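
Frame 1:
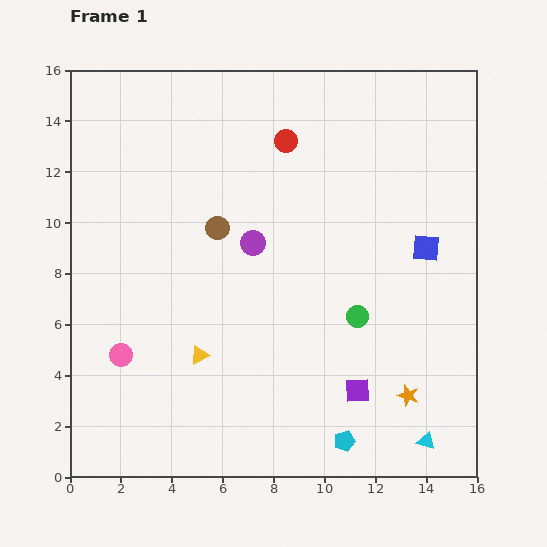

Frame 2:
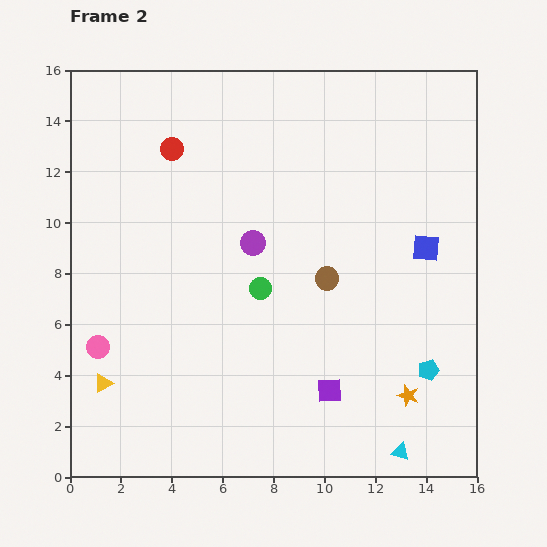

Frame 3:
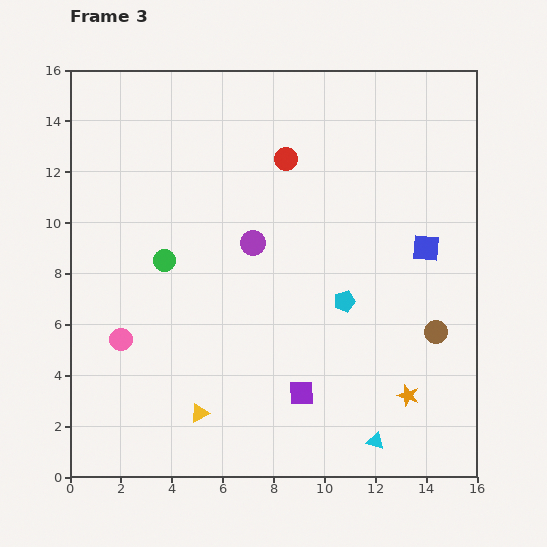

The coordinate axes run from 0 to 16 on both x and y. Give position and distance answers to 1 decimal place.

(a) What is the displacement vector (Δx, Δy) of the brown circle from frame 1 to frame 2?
(4.3, -2.0)

The brown circle was at (5.8, 9.8) in frame 1 and (10.1, 7.8) in frame 2.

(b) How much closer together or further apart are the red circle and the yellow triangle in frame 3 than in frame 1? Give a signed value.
+1.5

Distance in frame 1: 9.1. Distance in frame 3: 10.6.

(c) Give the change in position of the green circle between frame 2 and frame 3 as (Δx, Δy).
(-3.8, 1.1)

The green circle was at (7.5, 7.4) in frame 2 and (3.7, 8.5) in frame 3.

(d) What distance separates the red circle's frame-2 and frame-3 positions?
4.5

The red circle moved from (4.0, 12.9) to (8.5, 12.5), a distance of √(4.5² + 0.4²) ≈ 4.5.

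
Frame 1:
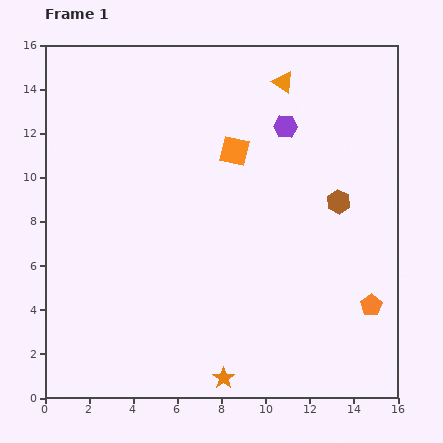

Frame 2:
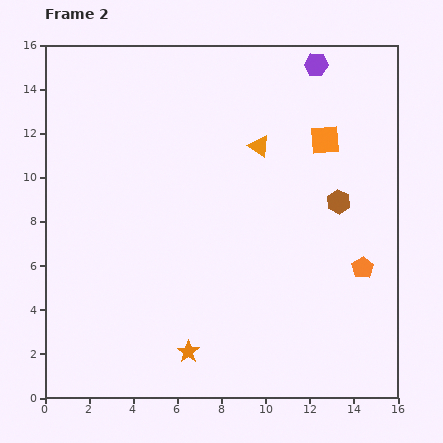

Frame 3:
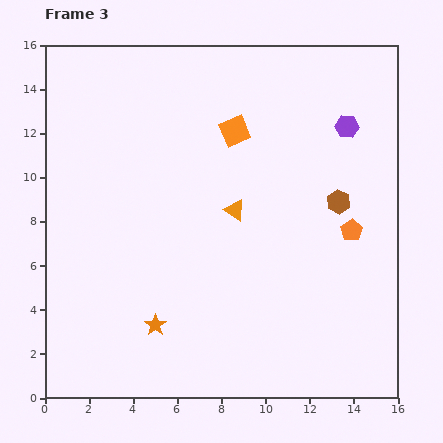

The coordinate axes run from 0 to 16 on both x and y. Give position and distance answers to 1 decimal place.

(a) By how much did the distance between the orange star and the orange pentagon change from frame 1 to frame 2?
+1.3

Distance in frame 1: 7.5. Distance in frame 2: 8.8.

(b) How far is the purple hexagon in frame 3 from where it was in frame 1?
2.8

The purple hexagon moved from (10.9, 12.3) to (13.7, 12.3), a distance of √(2.8² + 0.0²) ≈ 2.8.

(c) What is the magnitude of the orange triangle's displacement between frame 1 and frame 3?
6.2

The orange triangle moved from (10.8, 14.3) to (8.6, 8.5), a distance of √(2.2² + 5.8²) ≈ 6.2.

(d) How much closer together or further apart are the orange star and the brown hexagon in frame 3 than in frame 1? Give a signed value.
+0.5

Distance in frame 1: 9.5. Distance in frame 3: 10.0.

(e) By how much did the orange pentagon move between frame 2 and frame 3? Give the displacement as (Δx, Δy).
(-0.5, 1.7)

The orange pentagon was at (14.4, 5.9) in frame 2 and (13.9, 7.6) in frame 3.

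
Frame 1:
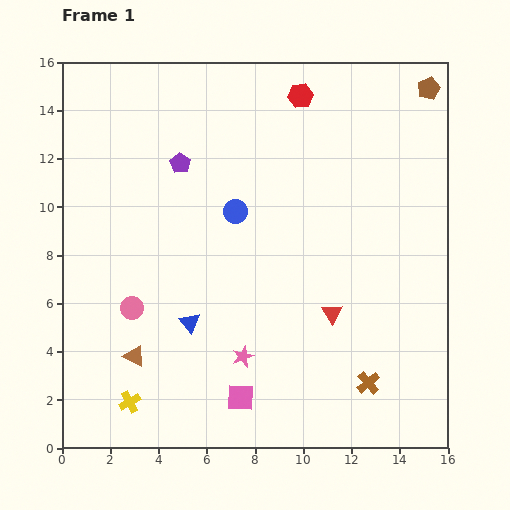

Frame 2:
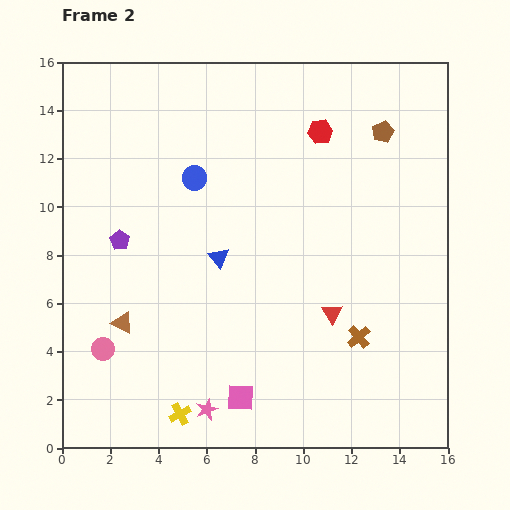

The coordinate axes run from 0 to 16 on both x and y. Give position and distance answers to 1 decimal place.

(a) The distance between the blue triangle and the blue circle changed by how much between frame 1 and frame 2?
-1.6

Distance in frame 1: 5.0. Distance in frame 2: 3.4.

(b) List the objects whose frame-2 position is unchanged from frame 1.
the red triangle, the pink square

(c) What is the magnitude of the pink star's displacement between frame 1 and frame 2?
2.7

The pink star moved from (7.5, 3.8) to (6.0, 1.6), a distance of √(1.5² + 2.2²) ≈ 2.7.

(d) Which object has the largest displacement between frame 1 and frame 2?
the purple pentagon

(moved 4.1; next 3.0)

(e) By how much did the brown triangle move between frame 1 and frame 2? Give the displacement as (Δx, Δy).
(-0.5, 1.4)

The brown triangle was at (3.0, 3.8) in frame 1 and (2.5, 5.2) in frame 2.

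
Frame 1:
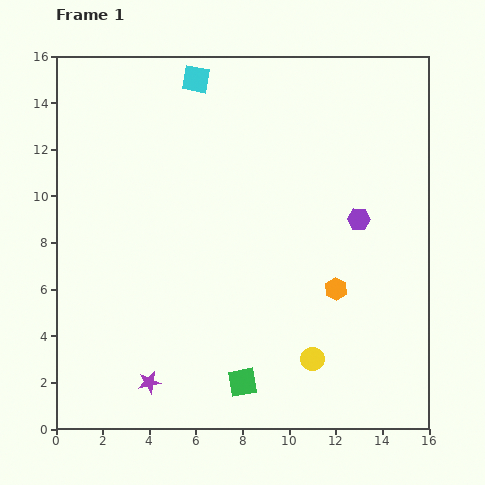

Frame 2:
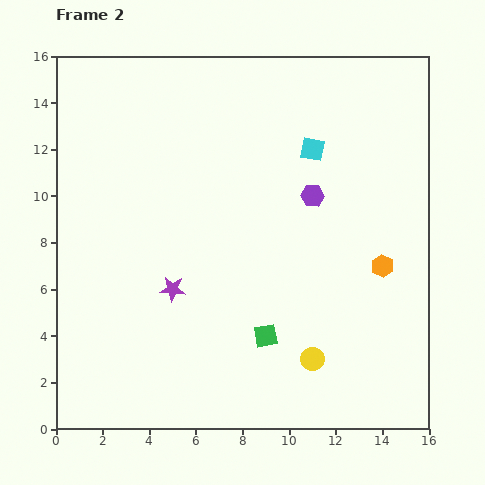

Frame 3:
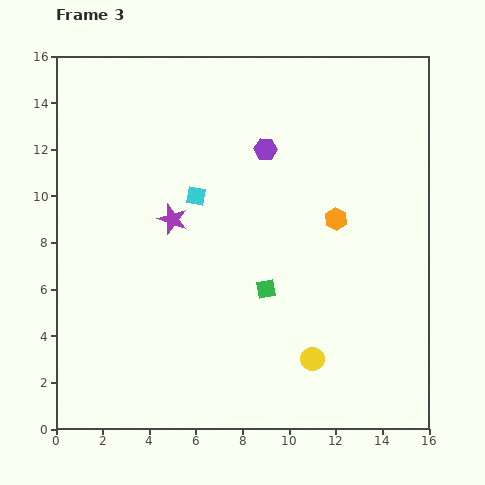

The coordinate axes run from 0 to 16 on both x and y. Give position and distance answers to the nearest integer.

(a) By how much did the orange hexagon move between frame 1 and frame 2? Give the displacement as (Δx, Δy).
(2, 1)

The orange hexagon was at (12, 6) in frame 1 and (14, 7) in frame 2.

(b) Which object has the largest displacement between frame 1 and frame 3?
the purple star

(moved 7; next 5)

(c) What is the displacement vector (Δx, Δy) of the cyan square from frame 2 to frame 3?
(-5, -2)

The cyan square was at (11, 12) in frame 2 and (6, 10) in frame 3.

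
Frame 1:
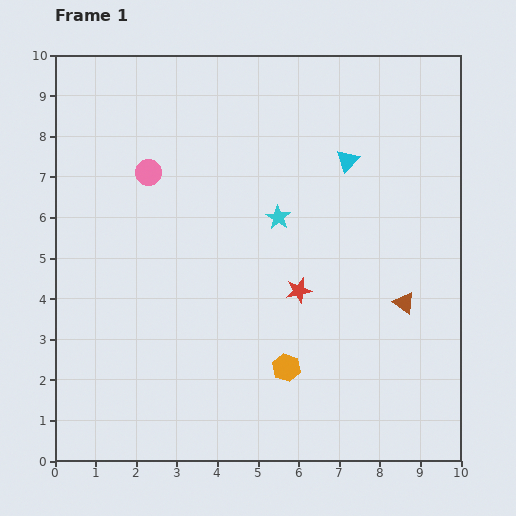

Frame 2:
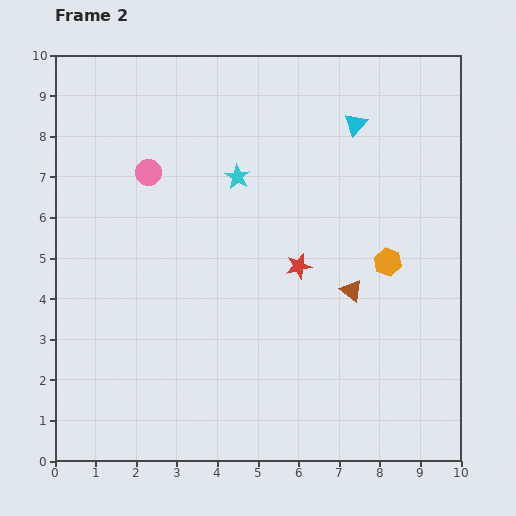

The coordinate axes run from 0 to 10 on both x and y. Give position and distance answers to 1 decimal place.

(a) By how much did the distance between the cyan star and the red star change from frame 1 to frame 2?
+0.8

Distance in frame 1: 1.9. Distance in frame 2: 2.7.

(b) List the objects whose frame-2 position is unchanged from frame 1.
the pink circle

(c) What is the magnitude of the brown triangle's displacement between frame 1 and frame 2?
1.3

The brown triangle moved from (8.6, 3.9) to (7.3, 4.2), a distance of √(1.3² + 0.3²) ≈ 1.3.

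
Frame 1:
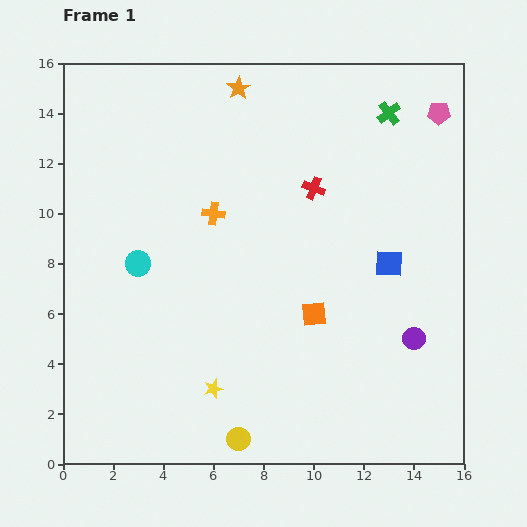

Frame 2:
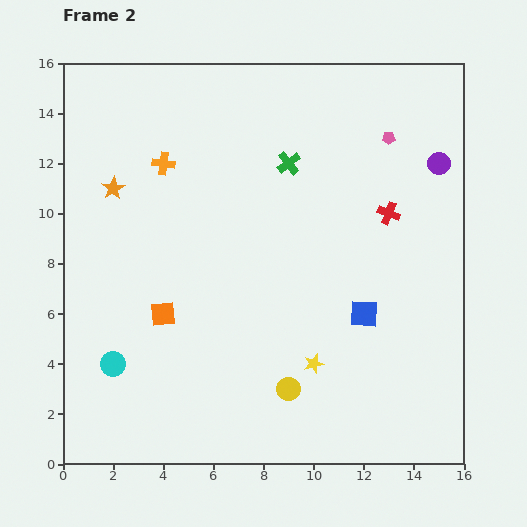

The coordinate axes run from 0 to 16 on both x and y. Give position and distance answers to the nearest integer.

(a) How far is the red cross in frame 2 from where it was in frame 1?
3

The red cross moved from (10, 11) to (13, 10), a distance of √(3² + 1²) ≈ 3.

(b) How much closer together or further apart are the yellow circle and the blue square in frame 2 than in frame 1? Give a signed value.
-5

Distance in frame 1: 9. Distance in frame 2: 4.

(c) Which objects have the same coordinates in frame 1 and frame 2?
none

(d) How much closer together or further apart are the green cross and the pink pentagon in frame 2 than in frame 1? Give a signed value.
+2

Distance in frame 1: 2. Distance in frame 2: 4.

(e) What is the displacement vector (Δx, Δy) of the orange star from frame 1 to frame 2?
(-5, -4)

The orange star was at (7, 15) in frame 1 and (2, 11) in frame 2.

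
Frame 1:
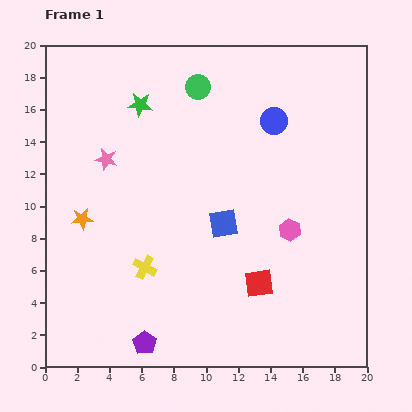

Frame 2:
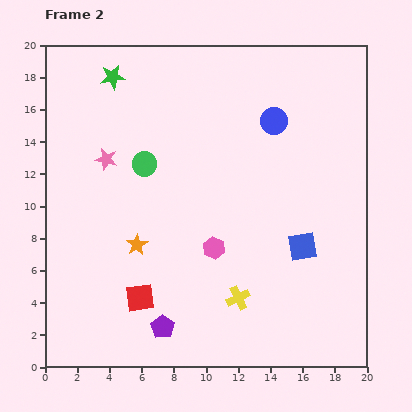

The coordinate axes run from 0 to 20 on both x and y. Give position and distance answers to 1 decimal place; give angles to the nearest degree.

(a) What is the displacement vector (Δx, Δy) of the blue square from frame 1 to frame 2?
(4.9, -1.4)

The blue square was at (11.1, 8.9) in frame 1 and (16.0, 7.5) in frame 2.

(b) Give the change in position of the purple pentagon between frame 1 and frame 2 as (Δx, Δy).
(1.1, 1.0)

The purple pentagon was at (6.2, 1.5) in frame 1 and (7.3, 2.5) in frame 2.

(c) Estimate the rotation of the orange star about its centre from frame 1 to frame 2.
25° counter-clockwise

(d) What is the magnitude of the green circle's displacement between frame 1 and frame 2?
5.8

The green circle moved from (9.5, 17.4) to (6.2, 12.6), a distance of √(3.3² + 4.8²) ≈ 5.8.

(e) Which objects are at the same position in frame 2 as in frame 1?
the blue circle, the pink star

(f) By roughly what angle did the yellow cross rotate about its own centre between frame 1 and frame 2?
36° clockwise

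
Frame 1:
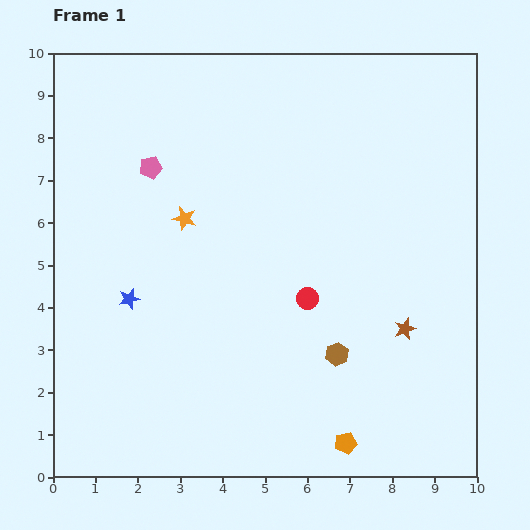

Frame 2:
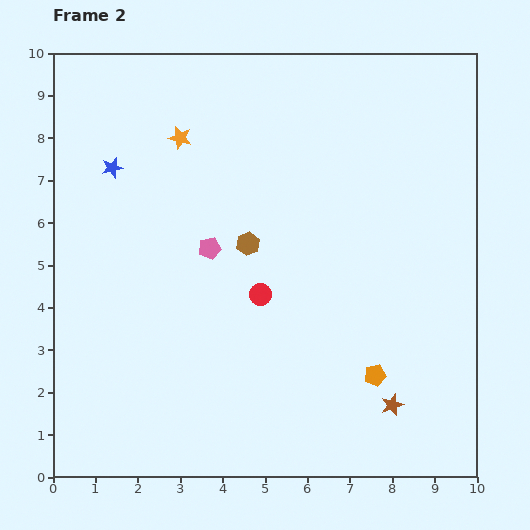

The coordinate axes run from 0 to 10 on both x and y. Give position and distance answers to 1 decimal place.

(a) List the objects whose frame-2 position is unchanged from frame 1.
none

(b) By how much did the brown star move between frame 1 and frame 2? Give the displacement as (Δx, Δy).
(-0.3, -1.8)

The brown star was at (8.3, 3.5) in frame 1 and (8.0, 1.7) in frame 2.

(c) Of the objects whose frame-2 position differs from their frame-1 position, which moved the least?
the red circle

(moved 1.1)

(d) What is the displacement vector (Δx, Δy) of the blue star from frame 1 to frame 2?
(-0.4, 3.1)

The blue star was at (1.8, 4.2) in frame 1 and (1.4, 7.3) in frame 2.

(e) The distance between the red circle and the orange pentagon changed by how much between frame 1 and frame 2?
-0.2

Distance in frame 1: 3.5. Distance in frame 2: 3.3.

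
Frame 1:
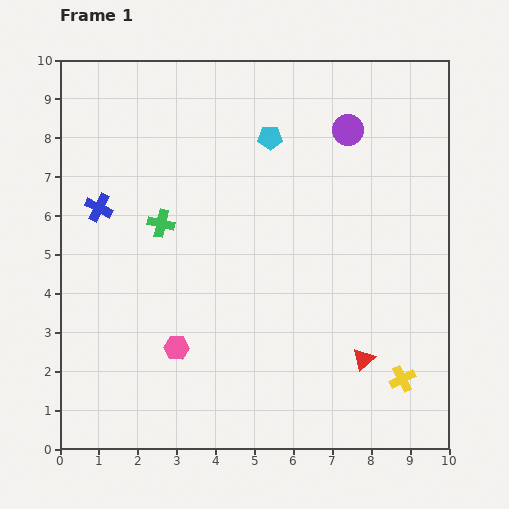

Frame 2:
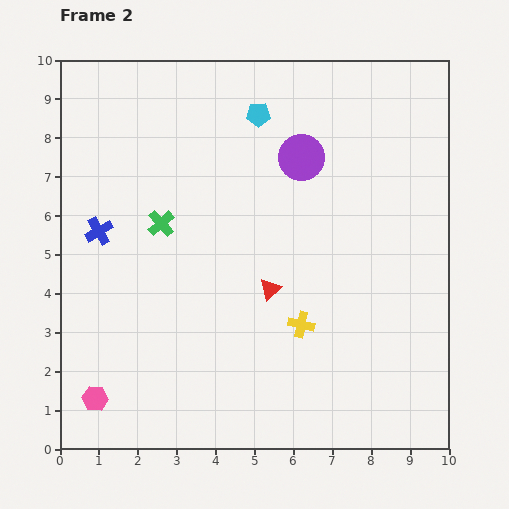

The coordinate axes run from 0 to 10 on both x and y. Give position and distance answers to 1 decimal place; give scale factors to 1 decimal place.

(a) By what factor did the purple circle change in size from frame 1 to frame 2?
1.5×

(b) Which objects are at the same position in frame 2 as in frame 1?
the green cross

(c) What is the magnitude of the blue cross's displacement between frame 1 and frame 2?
0.6

The blue cross moved from (1.0, 6.2) to (1.0, 5.6), a distance of √(0.0² + 0.6²) ≈ 0.6.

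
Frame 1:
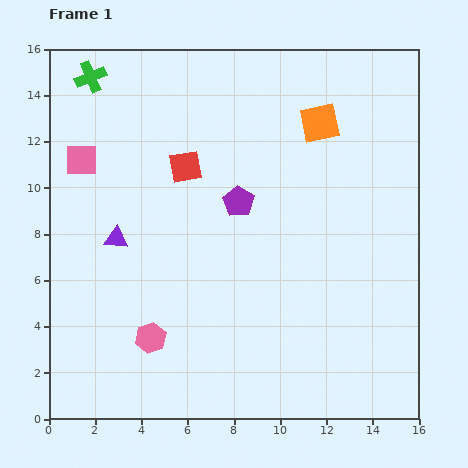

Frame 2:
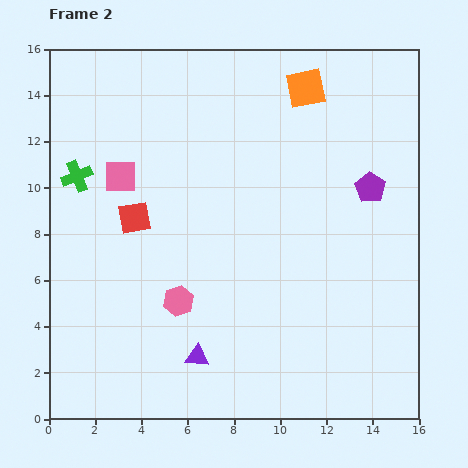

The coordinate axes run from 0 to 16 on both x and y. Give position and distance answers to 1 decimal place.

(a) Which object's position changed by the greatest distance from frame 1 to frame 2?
the purple triangle

(moved 6.2; next 5.7)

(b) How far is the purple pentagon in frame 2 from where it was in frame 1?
5.7

The purple pentagon moved from (8.2, 9.4) to (13.9, 10.0), a distance of √(5.7² + 0.6²) ≈ 5.7.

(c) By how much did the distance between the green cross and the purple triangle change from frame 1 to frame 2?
+2.3

Distance in frame 1: 7.1. Distance in frame 2: 9.4.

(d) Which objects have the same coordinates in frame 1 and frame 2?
none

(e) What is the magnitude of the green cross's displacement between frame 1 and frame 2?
4.3

The green cross moved from (1.8, 14.8) to (1.2, 10.5), a distance of √(0.6² + 4.3²) ≈ 4.3.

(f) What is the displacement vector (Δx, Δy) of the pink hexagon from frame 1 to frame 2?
(1.2, 1.6)

The pink hexagon was at (4.4, 3.5) in frame 1 and (5.6, 5.1) in frame 2.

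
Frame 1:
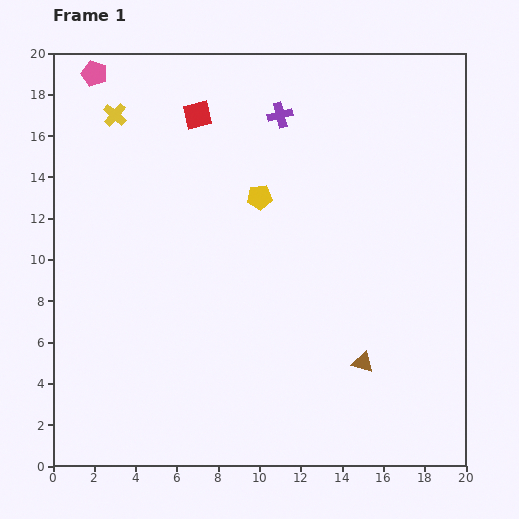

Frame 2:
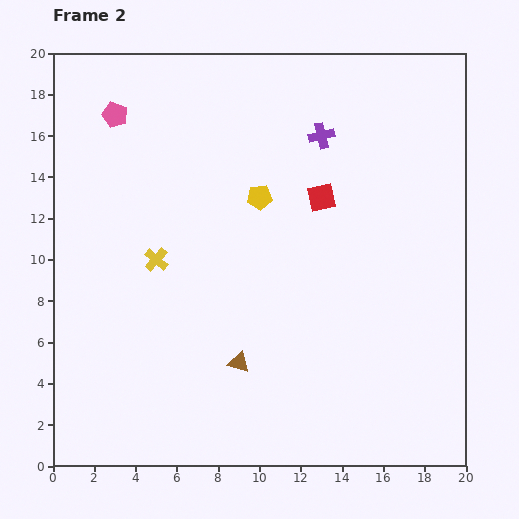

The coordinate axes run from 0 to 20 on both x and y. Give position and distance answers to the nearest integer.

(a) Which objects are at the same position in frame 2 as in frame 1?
the yellow pentagon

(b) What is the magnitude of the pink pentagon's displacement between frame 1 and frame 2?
2

The pink pentagon moved from (2, 19) to (3, 17), a distance of √(1² + 2²) ≈ 2.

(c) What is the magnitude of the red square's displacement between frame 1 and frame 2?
7

The red square moved from (7, 17) to (13, 13), a distance of √(6² + 4²) ≈ 7.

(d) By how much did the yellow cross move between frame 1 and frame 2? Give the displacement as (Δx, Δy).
(2, -7)

The yellow cross was at (3, 17) in frame 1 and (5, 10) in frame 2.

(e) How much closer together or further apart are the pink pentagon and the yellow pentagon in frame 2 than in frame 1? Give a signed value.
-2

Distance in frame 1: 10. Distance in frame 2: 8.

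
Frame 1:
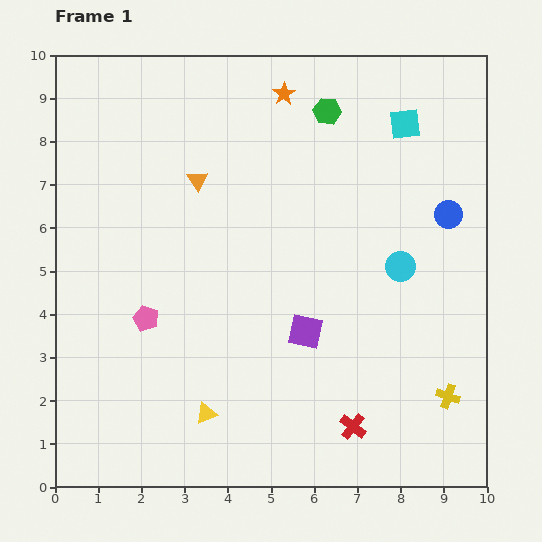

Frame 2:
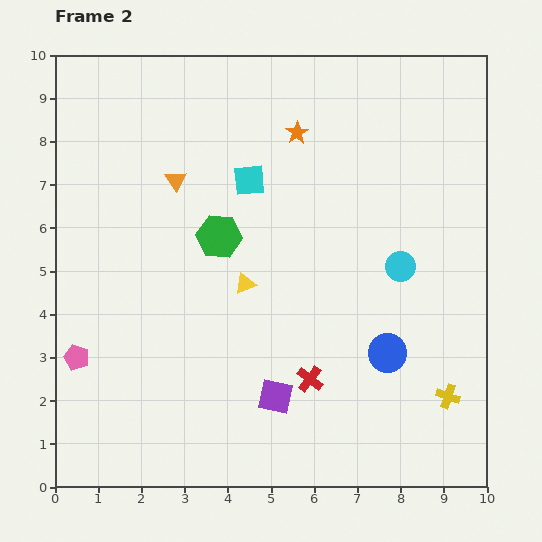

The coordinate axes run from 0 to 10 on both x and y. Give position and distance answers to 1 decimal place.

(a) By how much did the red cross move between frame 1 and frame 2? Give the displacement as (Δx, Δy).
(-1.0, 1.1)

The red cross was at (6.9, 1.4) in frame 1 and (5.9, 2.5) in frame 2.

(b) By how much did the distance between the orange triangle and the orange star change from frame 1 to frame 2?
+0.2

Distance in frame 1: 2.8. Distance in frame 2: 3.0.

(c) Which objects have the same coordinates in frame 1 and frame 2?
the cyan circle, the yellow cross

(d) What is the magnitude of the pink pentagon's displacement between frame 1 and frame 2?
1.8

The pink pentagon moved from (2.1, 3.9) to (0.5, 3.0), a distance of √(1.6² + 0.9²) ≈ 1.8.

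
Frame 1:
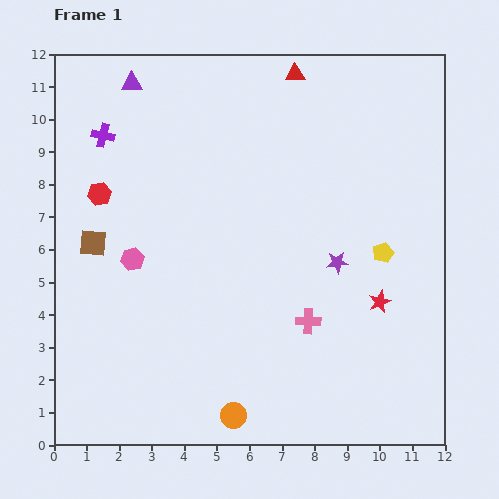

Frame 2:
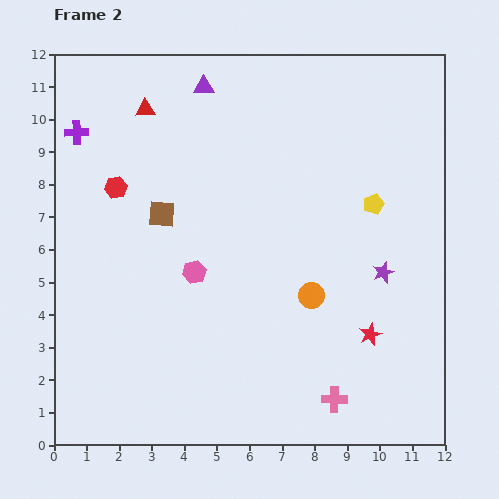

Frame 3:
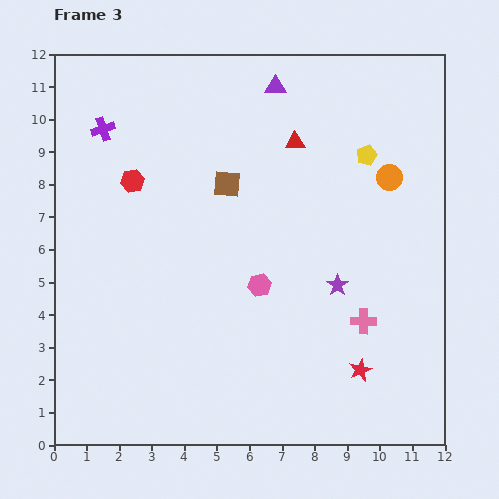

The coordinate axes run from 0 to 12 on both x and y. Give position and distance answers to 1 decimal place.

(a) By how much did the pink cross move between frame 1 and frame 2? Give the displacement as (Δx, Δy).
(0.8, -2.4)

The pink cross was at (7.8, 3.8) in frame 1 and (8.6, 1.4) in frame 2.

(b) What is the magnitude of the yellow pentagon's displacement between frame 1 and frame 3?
3.0

The yellow pentagon moved from (10.1, 5.9) to (9.6, 8.9), a distance of √(0.5² + 3.0²) ≈ 3.0.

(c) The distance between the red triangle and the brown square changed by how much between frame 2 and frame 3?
-0.7

Distance in frame 2: 3.2. Distance in frame 3: 2.5.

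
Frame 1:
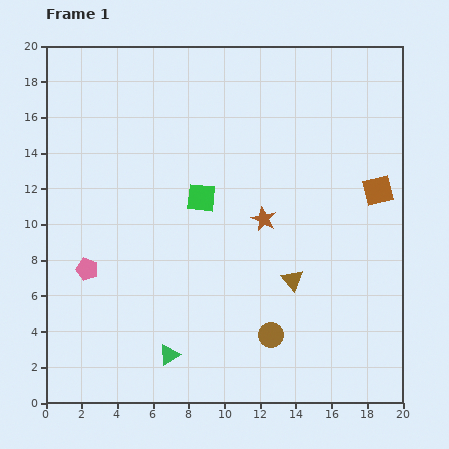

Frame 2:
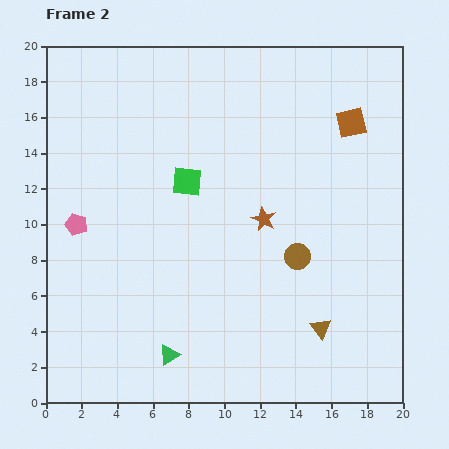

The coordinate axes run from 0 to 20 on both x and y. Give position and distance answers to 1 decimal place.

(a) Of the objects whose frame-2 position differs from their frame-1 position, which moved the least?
the green square

(moved 1.2)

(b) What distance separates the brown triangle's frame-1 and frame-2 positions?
3.1

The brown triangle moved from (13.8, 6.9) to (15.4, 4.2), a distance of √(1.6² + 2.7²) ≈ 3.1.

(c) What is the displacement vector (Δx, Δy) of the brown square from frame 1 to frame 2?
(-1.5, 3.8)

The brown square was at (18.6, 11.9) in frame 1 and (17.1, 15.7) in frame 2.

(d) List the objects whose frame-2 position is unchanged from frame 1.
the green triangle, the brown star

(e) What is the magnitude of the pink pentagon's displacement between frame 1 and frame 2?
2.6

The pink pentagon moved from (2.3, 7.5) to (1.7, 10.0), a distance of √(0.6² + 2.5²) ≈ 2.6.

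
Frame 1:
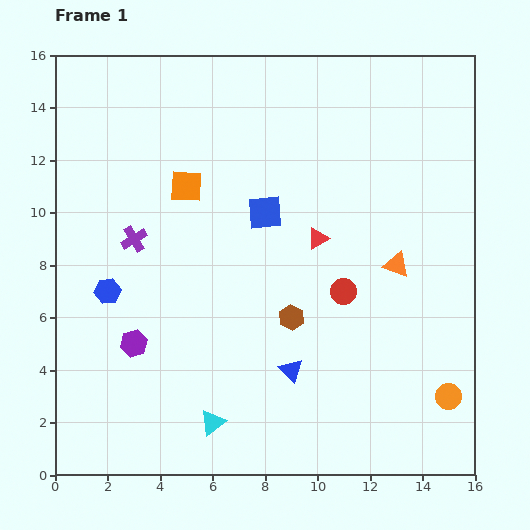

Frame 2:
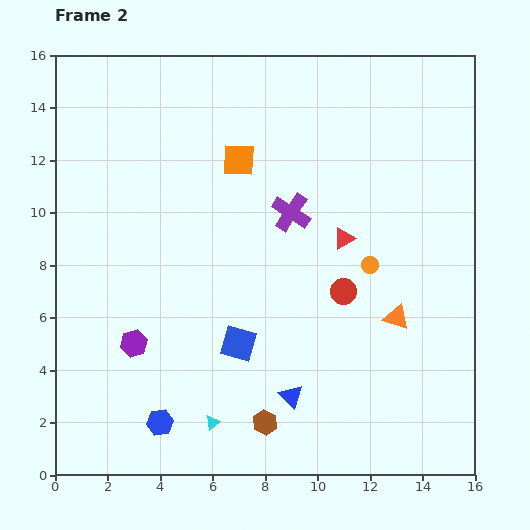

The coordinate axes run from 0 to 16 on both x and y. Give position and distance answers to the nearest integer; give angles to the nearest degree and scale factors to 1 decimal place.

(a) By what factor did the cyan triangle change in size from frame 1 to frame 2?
0.6×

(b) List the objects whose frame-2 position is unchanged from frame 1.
the purple hexagon, the cyan triangle, the red circle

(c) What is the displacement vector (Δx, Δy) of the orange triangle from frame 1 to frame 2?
(0, -2)

The orange triangle was at (13, 8) in frame 1 and (13, 6) in frame 2.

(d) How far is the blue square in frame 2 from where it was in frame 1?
5

The blue square moved from (8, 10) to (7, 5), a distance of √(1² + 5²) ≈ 5.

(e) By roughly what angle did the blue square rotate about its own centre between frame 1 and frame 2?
21° clockwise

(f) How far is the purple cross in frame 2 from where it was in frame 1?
6

The purple cross moved from (3, 9) to (9, 10), a distance of √(6² + 1²) ≈ 6.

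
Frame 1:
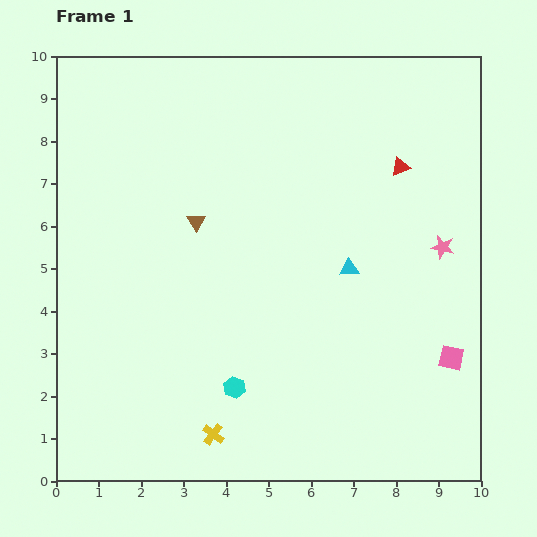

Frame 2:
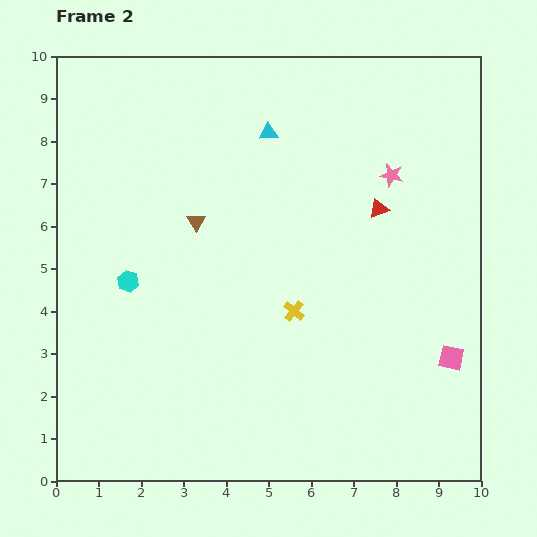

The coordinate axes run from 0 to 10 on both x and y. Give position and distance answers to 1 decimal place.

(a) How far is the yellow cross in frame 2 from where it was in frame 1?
3.5

The yellow cross moved from (3.7, 1.1) to (5.6, 4.0), a distance of √(1.9² + 2.9²) ≈ 3.5.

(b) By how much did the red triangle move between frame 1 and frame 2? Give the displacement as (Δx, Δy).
(-0.5, -1.0)

The red triangle was at (8.1, 7.4) in frame 1 and (7.6, 6.4) in frame 2.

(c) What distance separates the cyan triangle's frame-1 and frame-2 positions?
3.7

The cyan triangle moved from (6.9, 5.0) to (5.0, 8.2), a distance of √(1.9² + 3.2²) ≈ 3.7.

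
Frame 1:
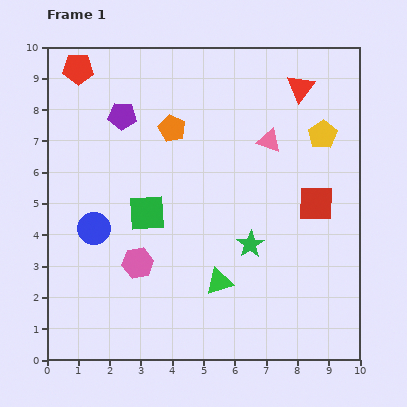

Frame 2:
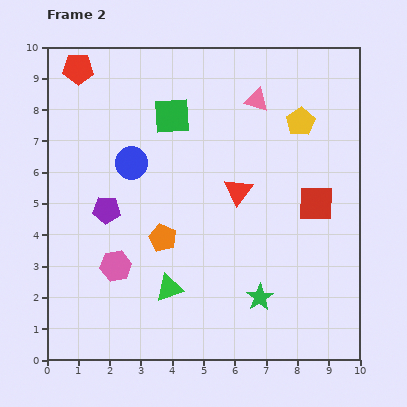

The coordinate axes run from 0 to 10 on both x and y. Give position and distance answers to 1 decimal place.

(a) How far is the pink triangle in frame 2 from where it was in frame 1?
1.4

The pink triangle moved from (7.1, 7.0) to (6.7, 8.3), a distance of √(0.4² + 1.3²) ≈ 1.4.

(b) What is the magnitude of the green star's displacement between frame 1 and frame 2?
1.7

The green star moved from (6.5, 3.7) to (6.8, 2.0), a distance of √(0.3² + 1.7²) ≈ 1.7.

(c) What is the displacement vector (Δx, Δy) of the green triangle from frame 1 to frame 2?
(-1.6, -0.2)

The green triangle was at (5.5, 2.5) in frame 1 and (3.9, 2.3) in frame 2.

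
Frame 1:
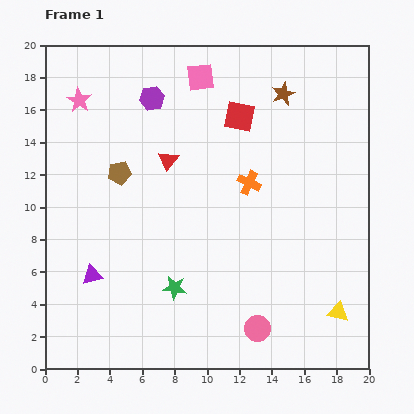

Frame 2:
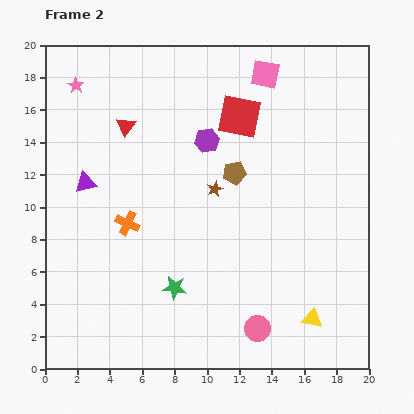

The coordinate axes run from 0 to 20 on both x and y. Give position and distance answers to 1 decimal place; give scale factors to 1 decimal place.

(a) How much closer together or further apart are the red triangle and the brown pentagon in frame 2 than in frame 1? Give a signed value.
+4.2

Distance in frame 1: 3.1. Distance in frame 2: 7.3.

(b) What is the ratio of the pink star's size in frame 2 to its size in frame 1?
0.6×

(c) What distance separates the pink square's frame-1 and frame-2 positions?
4.0

The pink square moved from (9.6, 18.0) to (13.6, 18.2), a distance of √(4.0² + 0.2²) ≈ 4.0.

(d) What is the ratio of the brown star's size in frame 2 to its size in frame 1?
0.7×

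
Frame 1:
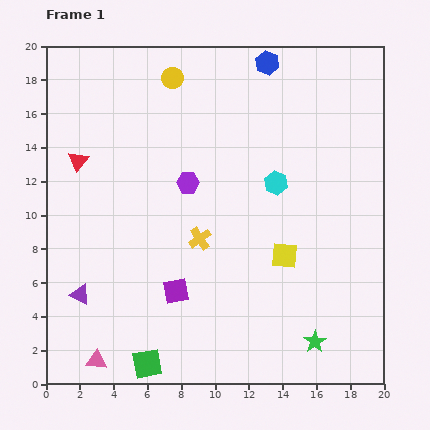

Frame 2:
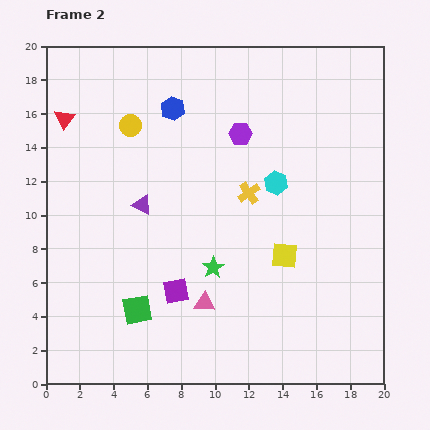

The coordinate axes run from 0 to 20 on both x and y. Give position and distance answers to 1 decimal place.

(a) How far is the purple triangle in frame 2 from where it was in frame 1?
6.5

The purple triangle moved from (2.0, 5.3) to (5.7, 10.6), a distance of √(3.7² + 5.3²) ≈ 6.5.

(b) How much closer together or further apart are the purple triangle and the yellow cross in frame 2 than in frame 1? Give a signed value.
-1.5

Distance in frame 1: 7.8. Distance in frame 2: 6.3.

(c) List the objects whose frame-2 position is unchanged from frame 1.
the yellow square, the cyan hexagon, the purple square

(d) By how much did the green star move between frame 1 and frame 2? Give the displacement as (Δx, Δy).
(-6.0, 4.4)

The green star was at (15.9, 2.5) in frame 1 and (9.9, 6.9) in frame 2.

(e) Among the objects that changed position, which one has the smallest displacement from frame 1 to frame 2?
the red triangle

(moved 2.6)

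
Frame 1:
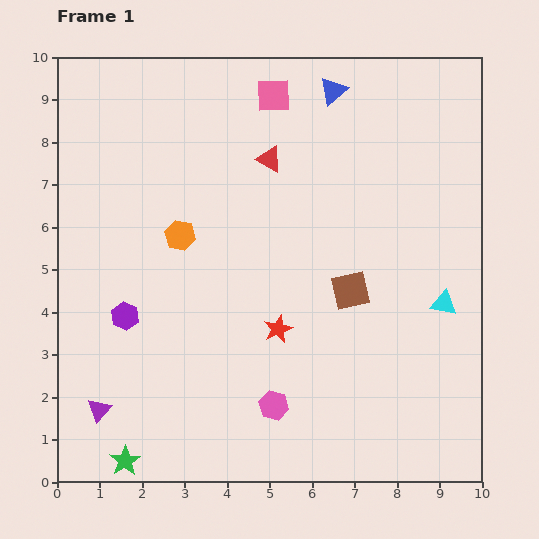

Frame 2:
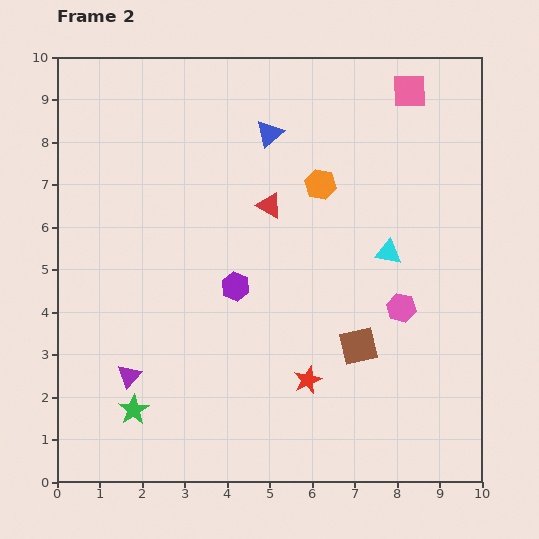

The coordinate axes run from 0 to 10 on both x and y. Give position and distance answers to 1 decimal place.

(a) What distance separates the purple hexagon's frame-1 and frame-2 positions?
2.7

The purple hexagon moved from (1.6, 3.9) to (4.2, 4.6), a distance of √(2.6² + 0.7²) ≈ 2.7.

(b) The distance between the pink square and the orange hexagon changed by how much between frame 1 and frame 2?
-1.0

Distance in frame 1: 4.0. Distance in frame 2: 3.0.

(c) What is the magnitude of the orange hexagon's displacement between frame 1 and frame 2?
3.5

The orange hexagon moved from (2.9, 5.8) to (6.2, 7.0), a distance of √(3.3² + 1.2²) ≈ 3.5.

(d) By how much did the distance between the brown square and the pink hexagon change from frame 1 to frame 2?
-1.9

Distance in frame 1: 3.2. Distance in frame 2: 1.3.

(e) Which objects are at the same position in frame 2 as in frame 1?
none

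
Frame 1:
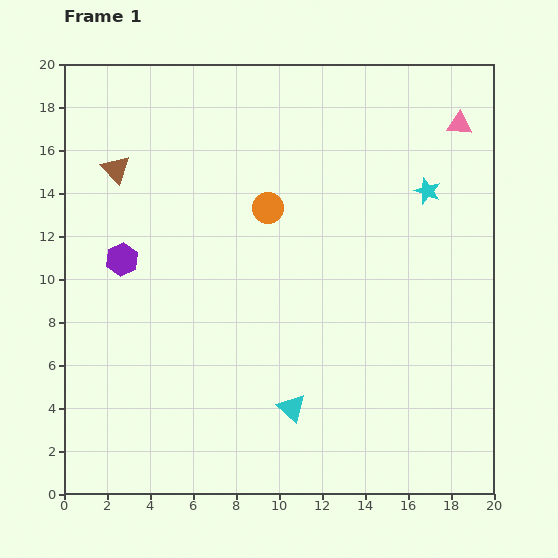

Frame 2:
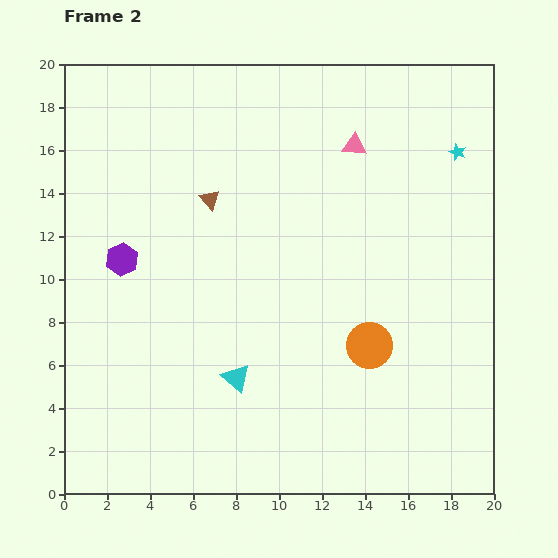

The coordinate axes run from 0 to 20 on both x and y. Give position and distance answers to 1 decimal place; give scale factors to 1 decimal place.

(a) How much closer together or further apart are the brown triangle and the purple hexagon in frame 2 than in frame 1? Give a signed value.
+0.8

Distance in frame 1: 4.2. Distance in frame 2: 5.0.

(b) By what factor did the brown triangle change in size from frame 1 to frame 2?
0.7×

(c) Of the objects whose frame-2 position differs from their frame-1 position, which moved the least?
the cyan star

(moved 2.3)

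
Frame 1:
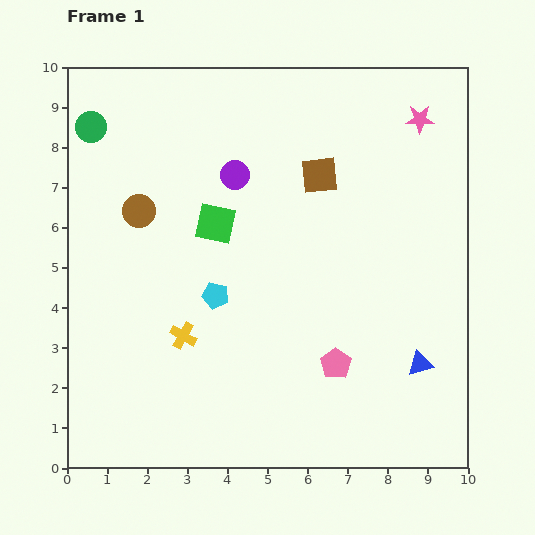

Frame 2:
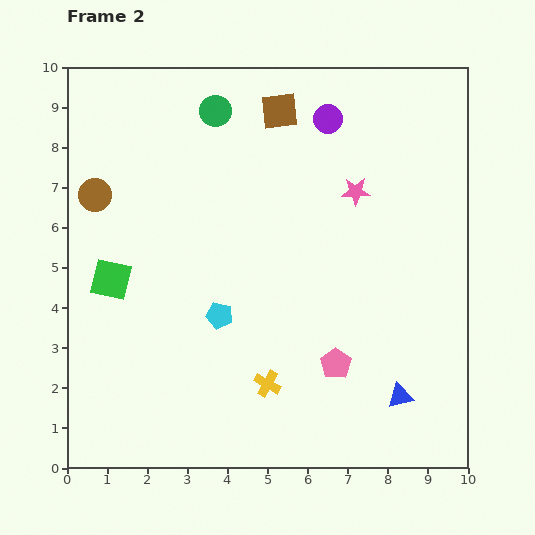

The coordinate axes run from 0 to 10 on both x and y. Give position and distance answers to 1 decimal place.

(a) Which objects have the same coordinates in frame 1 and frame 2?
the pink pentagon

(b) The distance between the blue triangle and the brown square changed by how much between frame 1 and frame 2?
+2.4

Distance in frame 1: 5.3. Distance in frame 2: 7.7.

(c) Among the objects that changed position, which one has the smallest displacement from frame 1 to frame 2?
the cyan pentagon

(moved 0.5)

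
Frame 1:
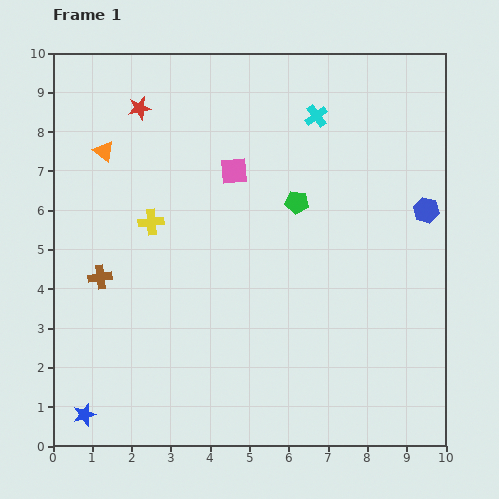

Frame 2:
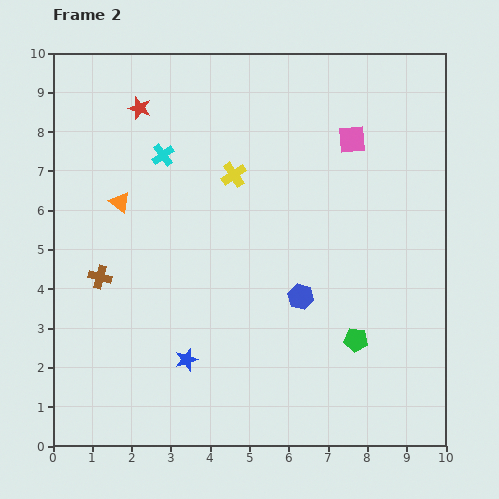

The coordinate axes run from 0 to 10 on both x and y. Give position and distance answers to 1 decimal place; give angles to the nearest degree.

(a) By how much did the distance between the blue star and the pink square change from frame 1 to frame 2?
-0.3

Distance in frame 1: 7.3. Distance in frame 2: 7.0.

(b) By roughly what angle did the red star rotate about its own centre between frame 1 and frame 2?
30° clockwise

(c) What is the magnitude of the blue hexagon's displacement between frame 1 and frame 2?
3.9

The blue hexagon moved from (9.5, 6.0) to (6.3, 3.8), a distance of √(3.2² + 2.2²) ≈ 3.9.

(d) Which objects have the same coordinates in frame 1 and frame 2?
the brown cross, the red star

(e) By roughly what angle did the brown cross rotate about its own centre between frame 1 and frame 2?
22° clockwise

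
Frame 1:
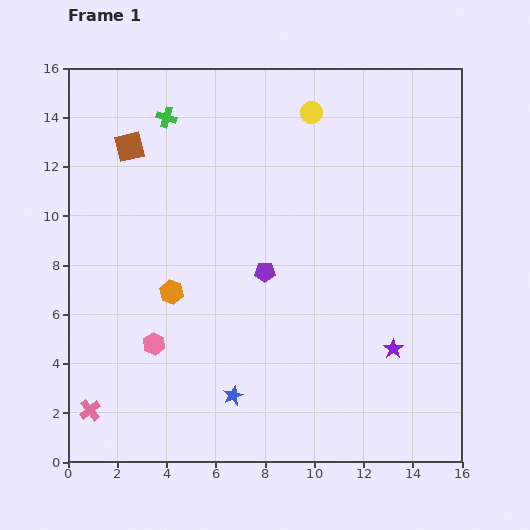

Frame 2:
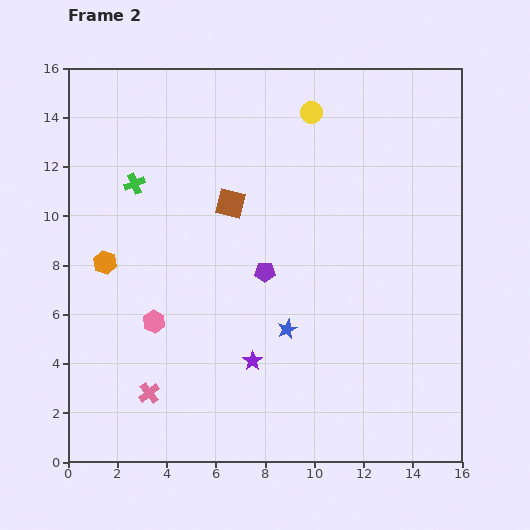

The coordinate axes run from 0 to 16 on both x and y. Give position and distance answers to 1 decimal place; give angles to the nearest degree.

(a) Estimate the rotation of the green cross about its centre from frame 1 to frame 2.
39° counter-clockwise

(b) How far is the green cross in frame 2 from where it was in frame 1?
3.0

The green cross moved from (4.0, 14.0) to (2.7, 11.3), a distance of √(1.3² + 2.7²) ≈ 3.0.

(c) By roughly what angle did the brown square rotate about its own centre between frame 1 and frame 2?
28° clockwise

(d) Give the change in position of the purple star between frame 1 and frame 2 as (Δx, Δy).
(-5.7, -0.5)

The purple star was at (13.2, 4.6) in frame 1 and (7.5, 4.1) in frame 2.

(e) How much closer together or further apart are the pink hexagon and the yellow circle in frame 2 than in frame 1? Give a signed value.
-0.8

Distance in frame 1: 11.4. Distance in frame 2: 10.6.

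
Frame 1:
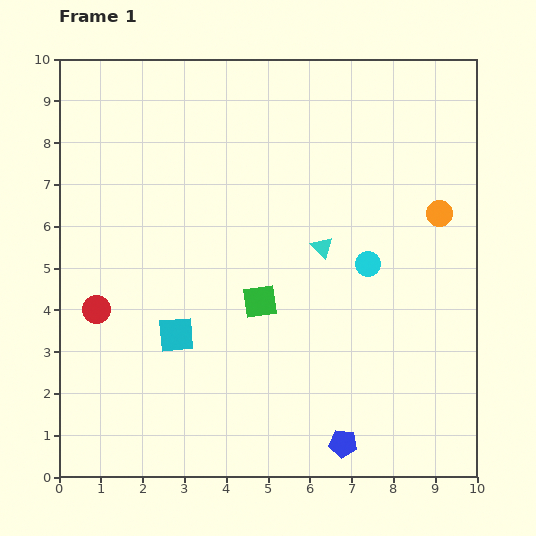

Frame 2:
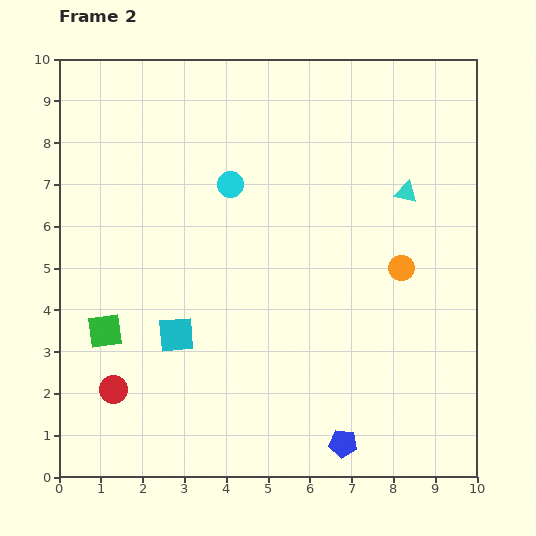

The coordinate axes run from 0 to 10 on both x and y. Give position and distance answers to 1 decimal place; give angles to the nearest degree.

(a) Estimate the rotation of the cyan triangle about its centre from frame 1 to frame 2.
33° counter-clockwise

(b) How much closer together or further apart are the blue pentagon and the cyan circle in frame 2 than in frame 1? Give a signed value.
+2.5

Distance in frame 1: 4.3. Distance in frame 2: 6.8.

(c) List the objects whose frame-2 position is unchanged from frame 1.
the cyan square, the blue pentagon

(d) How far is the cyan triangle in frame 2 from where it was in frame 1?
2.4

The cyan triangle moved from (6.3, 5.5) to (8.3, 6.8), a distance of √(2.0² + 1.3²) ≈ 2.4.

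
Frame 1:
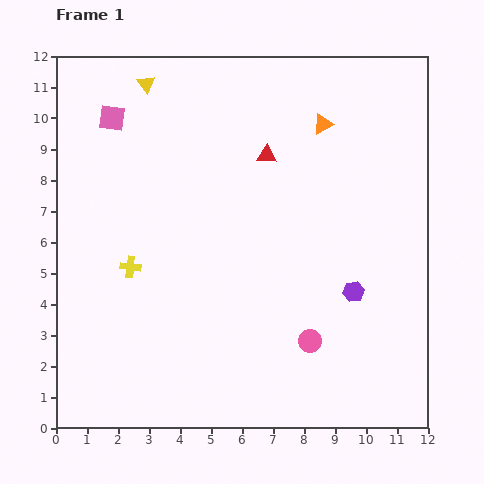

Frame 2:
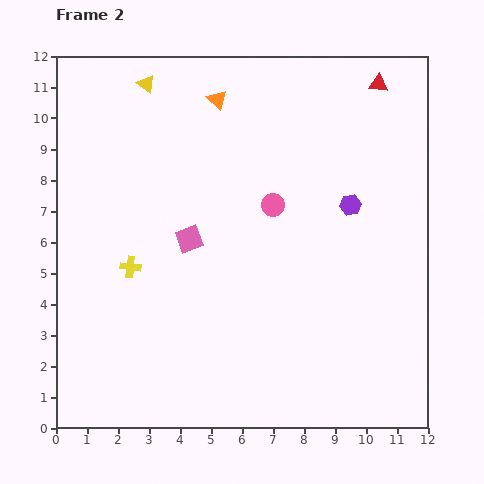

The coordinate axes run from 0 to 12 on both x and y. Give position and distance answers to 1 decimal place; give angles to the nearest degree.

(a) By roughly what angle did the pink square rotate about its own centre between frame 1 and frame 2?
29° counter-clockwise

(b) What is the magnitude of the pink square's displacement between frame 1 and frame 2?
4.6

The pink square moved from (1.8, 10.0) to (4.3, 6.1), a distance of √(2.5² + 3.9²) ≈ 4.6.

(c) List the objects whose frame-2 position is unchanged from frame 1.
the yellow triangle, the yellow cross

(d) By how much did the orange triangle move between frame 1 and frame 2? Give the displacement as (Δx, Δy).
(-3.4, 0.8)

The orange triangle was at (8.6, 9.8) in frame 1 and (5.2, 10.6) in frame 2.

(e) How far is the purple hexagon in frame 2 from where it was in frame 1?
2.8

The purple hexagon moved from (9.6, 4.4) to (9.5, 7.2), a distance of √(0.1² + 2.8²) ≈ 2.8.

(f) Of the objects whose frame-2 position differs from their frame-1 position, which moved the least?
the purple hexagon

(moved 2.8)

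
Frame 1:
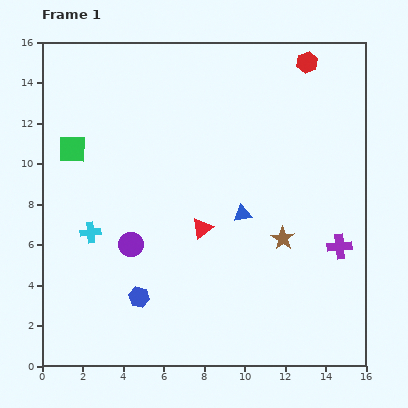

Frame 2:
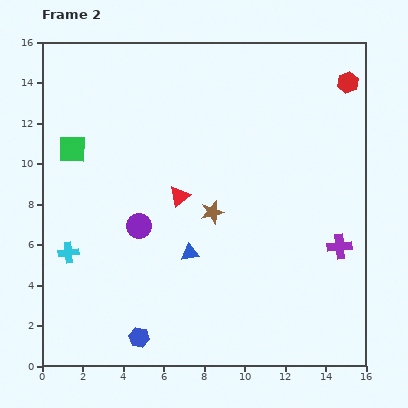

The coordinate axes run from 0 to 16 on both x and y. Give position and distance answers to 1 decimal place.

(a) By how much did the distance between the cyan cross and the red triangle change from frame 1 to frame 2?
+0.7

Distance in frame 1: 5.5. Distance in frame 2: 6.2.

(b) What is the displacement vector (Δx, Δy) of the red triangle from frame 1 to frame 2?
(-1.1, 1.6)

The red triangle was at (7.9, 6.8) in frame 1 and (6.8, 8.4) in frame 2.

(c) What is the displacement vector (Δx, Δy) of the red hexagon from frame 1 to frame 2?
(2.0, -1.0)

The red hexagon was at (13.1, 15.0) in frame 1 and (15.1, 14.0) in frame 2.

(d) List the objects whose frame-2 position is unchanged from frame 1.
the green square, the purple cross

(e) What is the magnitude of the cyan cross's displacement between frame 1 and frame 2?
1.5

The cyan cross moved from (2.4, 6.6) to (1.3, 5.6), a distance of √(1.1² + 1.0²) ≈ 1.5.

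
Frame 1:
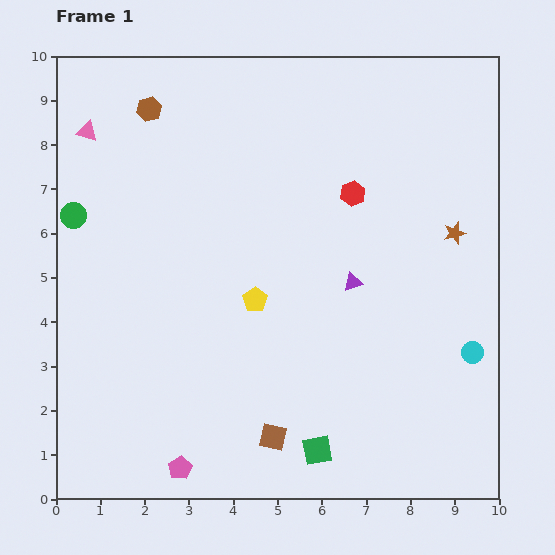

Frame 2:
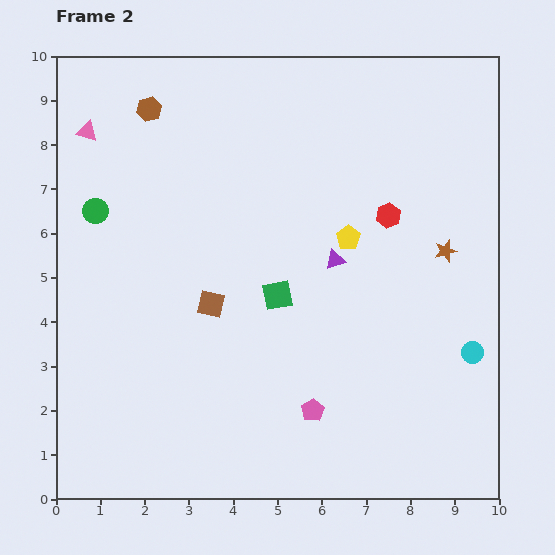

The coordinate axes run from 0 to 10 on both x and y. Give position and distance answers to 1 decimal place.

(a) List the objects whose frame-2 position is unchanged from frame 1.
the cyan circle, the brown hexagon, the pink triangle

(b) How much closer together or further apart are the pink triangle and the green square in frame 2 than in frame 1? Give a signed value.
-3.2

Distance in frame 1: 8.9. Distance in frame 2: 5.7.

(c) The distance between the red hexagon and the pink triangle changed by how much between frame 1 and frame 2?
+0.9

Distance in frame 1: 6.2. Distance in frame 2: 7.1.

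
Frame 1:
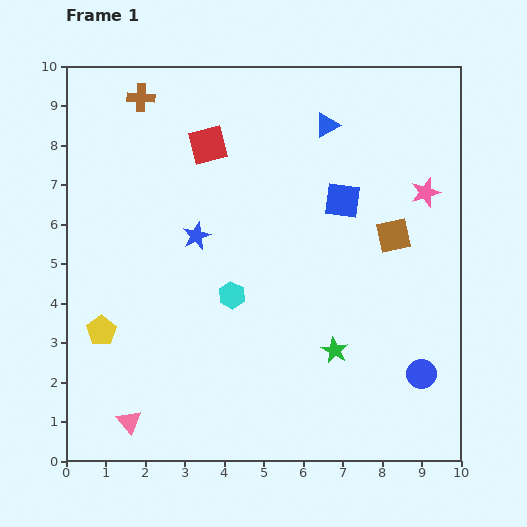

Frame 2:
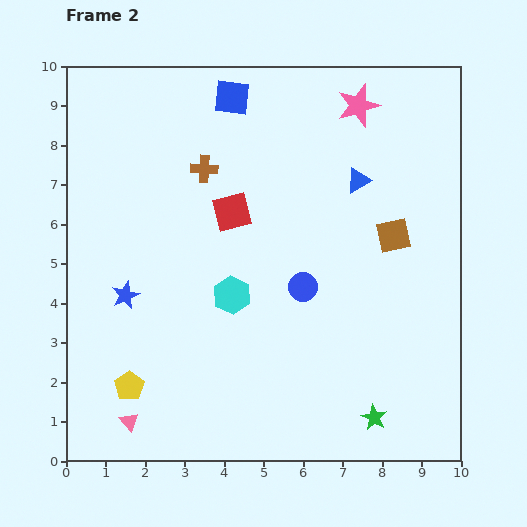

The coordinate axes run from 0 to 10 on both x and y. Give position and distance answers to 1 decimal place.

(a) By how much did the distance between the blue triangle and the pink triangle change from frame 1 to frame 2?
-0.6

Distance in frame 1: 9.0. Distance in frame 2: 8.4.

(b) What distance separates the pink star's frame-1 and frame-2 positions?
2.8

The pink star moved from (9.1, 6.8) to (7.4, 9.0), a distance of √(1.7² + 2.2²) ≈ 2.8.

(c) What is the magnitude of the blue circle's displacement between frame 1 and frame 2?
3.7

The blue circle moved from (9.0, 2.2) to (6.0, 4.4), a distance of √(3.0² + 2.2²) ≈ 3.7.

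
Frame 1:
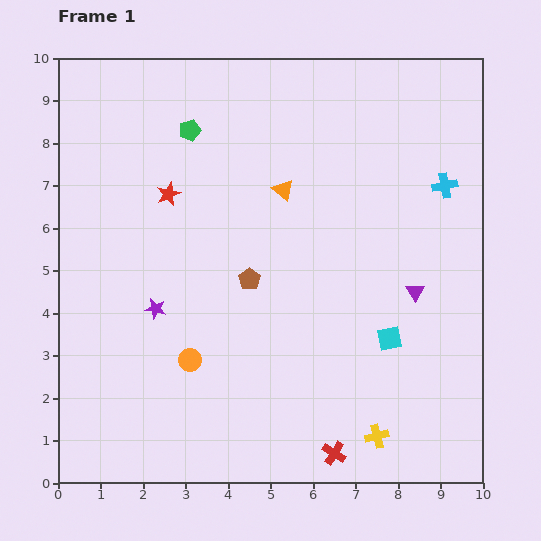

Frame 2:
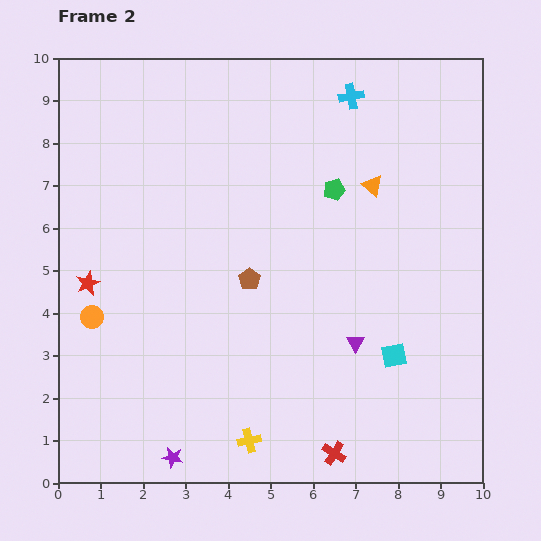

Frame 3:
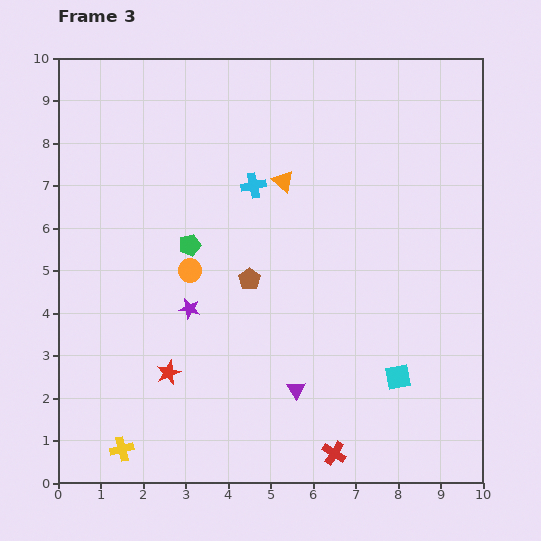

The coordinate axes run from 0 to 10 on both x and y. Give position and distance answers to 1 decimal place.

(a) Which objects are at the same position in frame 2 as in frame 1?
the red cross, the brown pentagon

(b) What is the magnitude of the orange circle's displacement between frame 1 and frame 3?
2.1

The orange circle moved from (3.1, 2.9) to (3.1, 5.0), a distance of √(0.0² + 2.1²) ≈ 2.1.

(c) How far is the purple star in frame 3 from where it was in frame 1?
0.8

The purple star moved from (2.3, 4.1) to (3.1, 4.1), a distance of √(0.8² + 0.0²) ≈ 0.8.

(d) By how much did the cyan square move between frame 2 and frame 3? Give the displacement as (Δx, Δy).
(0.1, -0.5)

The cyan square was at (7.9, 3.0) in frame 2 and (8.0, 2.5) in frame 3.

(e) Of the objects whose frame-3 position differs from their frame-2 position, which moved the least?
the cyan square

(moved 0.5)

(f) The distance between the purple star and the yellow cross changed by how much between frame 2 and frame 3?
+1.9

Distance in frame 2: 1.8. Distance in frame 3: 3.7.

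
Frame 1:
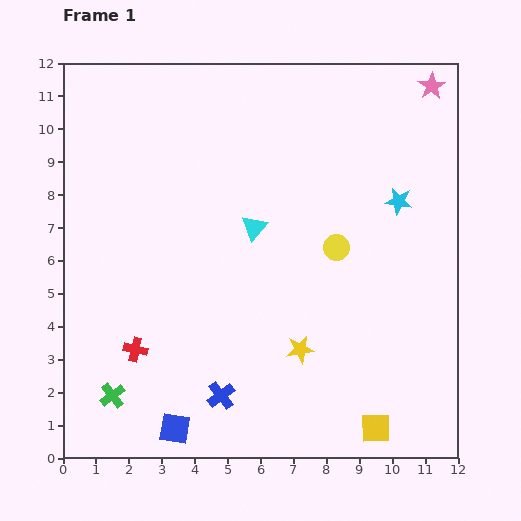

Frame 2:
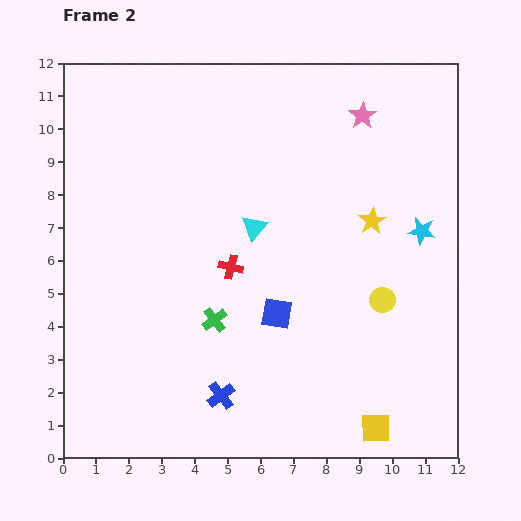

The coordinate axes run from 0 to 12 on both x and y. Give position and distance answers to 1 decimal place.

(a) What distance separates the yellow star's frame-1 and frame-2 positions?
4.5

The yellow star moved from (7.2, 3.3) to (9.4, 7.2), a distance of √(2.2² + 3.9²) ≈ 4.5.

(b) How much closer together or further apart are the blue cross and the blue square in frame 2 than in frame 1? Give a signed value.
+1.3

Distance in frame 1: 1.7. Distance in frame 2: 3.0.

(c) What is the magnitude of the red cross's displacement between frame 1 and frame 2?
3.8

The red cross moved from (2.2, 3.3) to (5.1, 5.8), a distance of √(2.9² + 2.5²) ≈ 3.8.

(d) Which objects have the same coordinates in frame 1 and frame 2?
the yellow square, the cyan triangle, the blue cross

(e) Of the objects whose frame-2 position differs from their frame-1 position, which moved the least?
the cyan star

(moved 1.1)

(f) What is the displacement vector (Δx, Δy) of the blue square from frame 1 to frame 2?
(3.1, 3.5)

The blue square was at (3.4, 0.9) in frame 1 and (6.5, 4.4) in frame 2.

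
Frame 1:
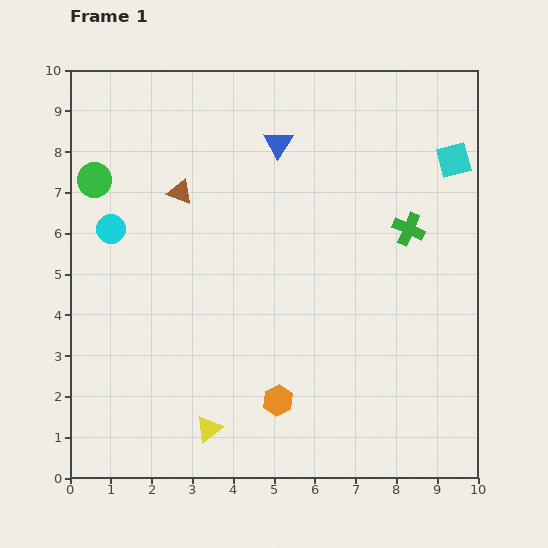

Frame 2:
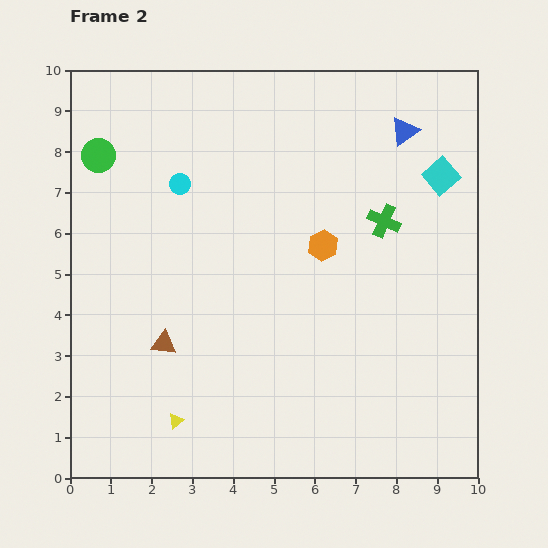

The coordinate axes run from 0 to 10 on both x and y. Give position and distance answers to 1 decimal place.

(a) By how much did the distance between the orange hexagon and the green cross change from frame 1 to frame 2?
-3.7

Distance in frame 1: 5.3. Distance in frame 2: 1.6.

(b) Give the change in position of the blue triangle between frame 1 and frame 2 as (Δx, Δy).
(3.1, 0.3)

The blue triangle was at (5.1, 8.2) in frame 1 and (8.2, 8.5) in frame 2.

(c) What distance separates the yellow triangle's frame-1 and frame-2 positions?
0.8

The yellow triangle moved from (3.4, 1.2) to (2.6, 1.4), a distance of √(0.8² + 0.2²) ≈ 0.8.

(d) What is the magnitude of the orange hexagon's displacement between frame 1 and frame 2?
4.0

The orange hexagon moved from (5.1, 1.9) to (6.2, 5.7), a distance of √(1.1² + 3.8²) ≈ 4.0.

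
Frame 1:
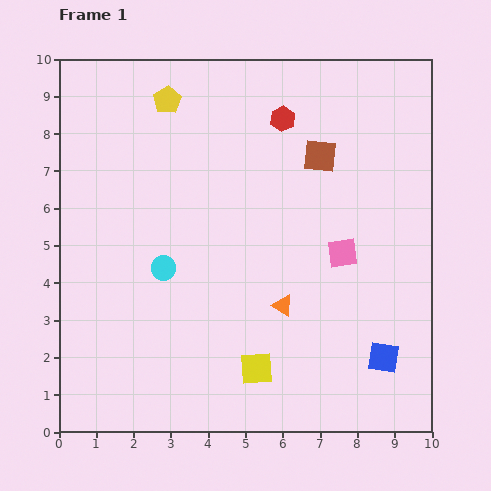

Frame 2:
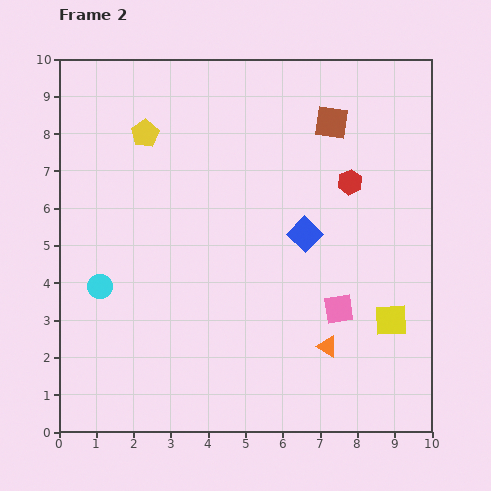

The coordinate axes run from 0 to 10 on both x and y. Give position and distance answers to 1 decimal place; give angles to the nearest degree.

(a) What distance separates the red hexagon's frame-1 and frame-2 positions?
2.5

The red hexagon moved from (6.0, 8.4) to (7.8, 6.7), a distance of √(1.8² + 1.7²) ≈ 2.5.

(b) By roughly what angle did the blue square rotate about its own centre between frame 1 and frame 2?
35° clockwise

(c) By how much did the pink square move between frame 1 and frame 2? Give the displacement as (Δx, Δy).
(-0.1, -1.5)

The pink square was at (7.6, 4.8) in frame 1 and (7.5, 3.3) in frame 2.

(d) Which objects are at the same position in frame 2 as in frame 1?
none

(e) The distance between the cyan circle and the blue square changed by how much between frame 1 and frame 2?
-0.7

Distance in frame 1: 6.4. Distance in frame 2: 5.7.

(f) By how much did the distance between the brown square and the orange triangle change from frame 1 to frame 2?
+1.9

Distance in frame 1: 4.1. Distance in frame 2: 6.0.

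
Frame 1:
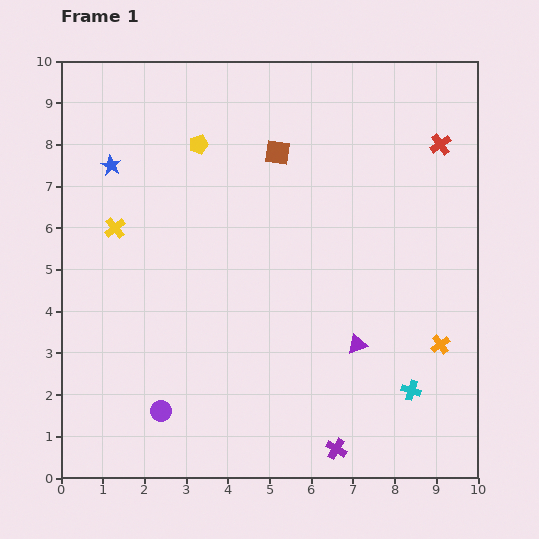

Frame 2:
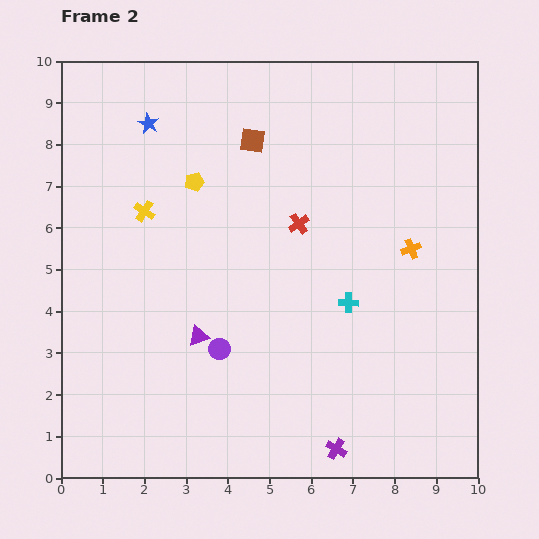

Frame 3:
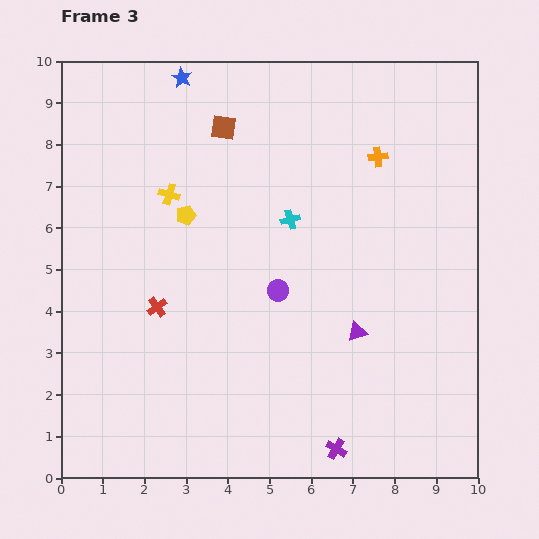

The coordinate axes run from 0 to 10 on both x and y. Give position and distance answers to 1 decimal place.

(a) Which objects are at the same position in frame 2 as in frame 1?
the purple cross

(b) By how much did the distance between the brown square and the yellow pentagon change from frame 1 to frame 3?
+0.4

Distance in frame 1: 1.9. Distance in frame 3: 2.3.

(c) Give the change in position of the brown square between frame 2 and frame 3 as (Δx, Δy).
(-0.7, 0.3)

The brown square was at (4.6, 8.1) in frame 2 and (3.9, 8.4) in frame 3.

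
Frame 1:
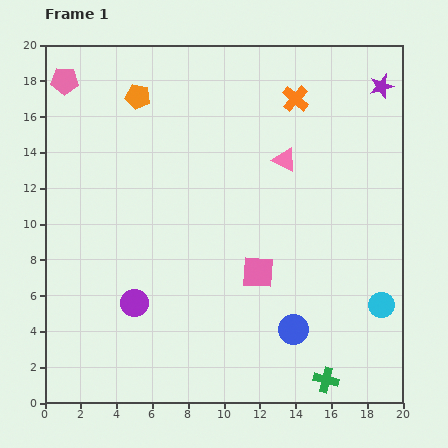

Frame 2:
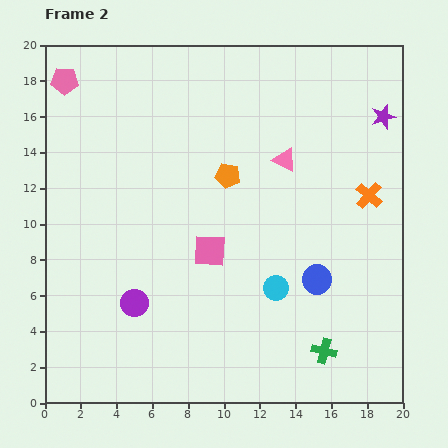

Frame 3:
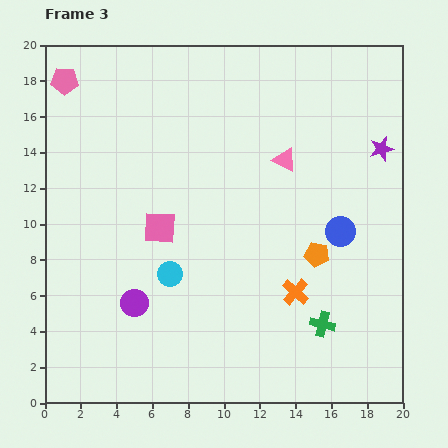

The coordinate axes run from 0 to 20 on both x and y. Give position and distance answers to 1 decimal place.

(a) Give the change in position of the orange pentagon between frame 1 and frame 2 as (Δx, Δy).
(5.0, -4.4)

The orange pentagon was at (5.2, 17.1) in frame 1 and (10.2, 12.7) in frame 2.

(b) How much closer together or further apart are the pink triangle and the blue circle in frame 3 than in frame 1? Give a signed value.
-4.4

Distance in frame 1: 9.5. Distance in frame 3: 5.1.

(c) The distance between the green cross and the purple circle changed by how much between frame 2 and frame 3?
-0.3

Distance in frame 2: 10.9. Distance in frame 3: 10.6.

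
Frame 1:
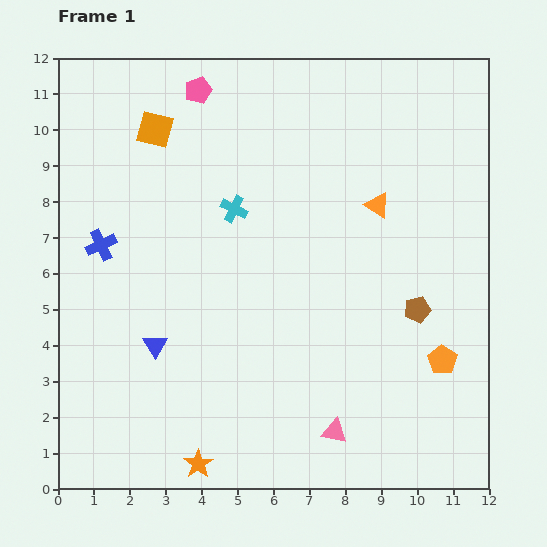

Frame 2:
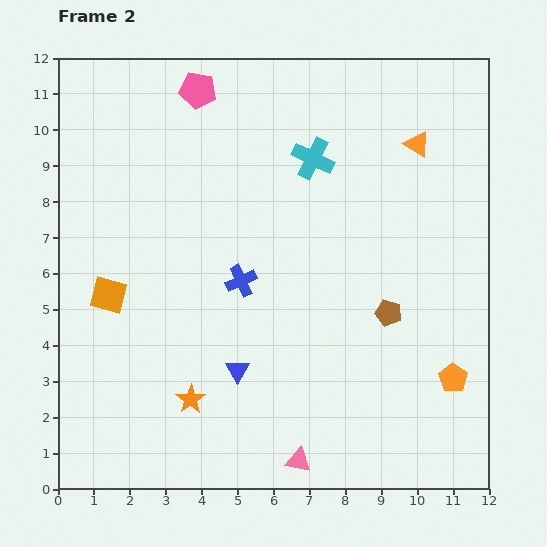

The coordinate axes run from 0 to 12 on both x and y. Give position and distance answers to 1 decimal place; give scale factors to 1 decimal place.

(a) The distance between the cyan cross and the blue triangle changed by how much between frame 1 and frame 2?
+1.9

Distance in frame 1: 4.4. Distance in frame 2: 6.3.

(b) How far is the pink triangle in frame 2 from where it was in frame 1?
1.3

The pink triangle moved from (7.7, 1.6) to (6.7, 0.8), a distance of √(1.0² + 0.8²) ≈ 1.3.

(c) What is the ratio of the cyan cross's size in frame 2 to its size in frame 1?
1.5×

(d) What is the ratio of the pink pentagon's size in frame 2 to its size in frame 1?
1.4×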